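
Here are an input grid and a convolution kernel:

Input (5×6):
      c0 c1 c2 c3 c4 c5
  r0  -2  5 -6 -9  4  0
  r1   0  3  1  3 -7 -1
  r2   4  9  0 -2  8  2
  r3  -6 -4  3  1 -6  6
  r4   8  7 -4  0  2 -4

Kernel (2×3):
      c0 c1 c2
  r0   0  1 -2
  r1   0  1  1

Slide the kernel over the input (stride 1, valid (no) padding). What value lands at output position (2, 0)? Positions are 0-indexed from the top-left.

The receptive field on the input at this output position is [4 9 0 / -6 -4 3]. Elementwise product with the kernel and sum: 9·1 + 0·-2 + -4·1 + 3·1.

8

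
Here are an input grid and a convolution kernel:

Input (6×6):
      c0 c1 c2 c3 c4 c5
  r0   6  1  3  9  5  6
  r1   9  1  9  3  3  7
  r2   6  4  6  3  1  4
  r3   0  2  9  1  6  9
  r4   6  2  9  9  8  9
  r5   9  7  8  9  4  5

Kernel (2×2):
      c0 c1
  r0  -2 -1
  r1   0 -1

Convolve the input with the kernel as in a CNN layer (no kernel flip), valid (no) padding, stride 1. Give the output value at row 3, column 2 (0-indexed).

-28

The receptive field on the input at this output position is [9 1 / 9 9]. Elementwise product with the kernel and sum: 9·-2 + 1·-1 + 9·-1.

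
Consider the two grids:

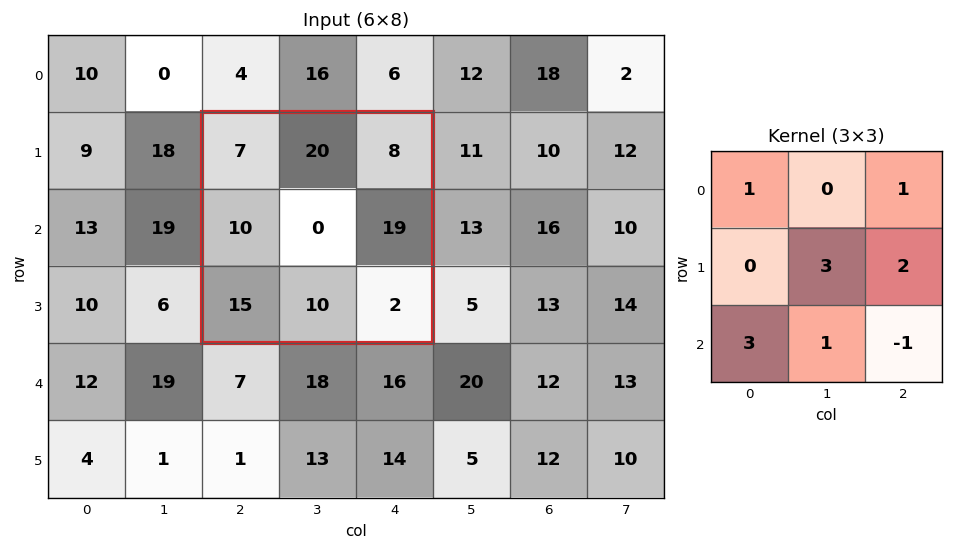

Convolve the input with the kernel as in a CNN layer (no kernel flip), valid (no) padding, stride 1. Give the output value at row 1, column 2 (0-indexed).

The receptive field on the input at this output position is [7 20 8 / 10 0 19 / 15 10 2]. Elementwise product with the kernel and sum: 7·1 + 8·1 + 0·3 + 19·2 + 15·3 + 10·1 + 2·-1.

106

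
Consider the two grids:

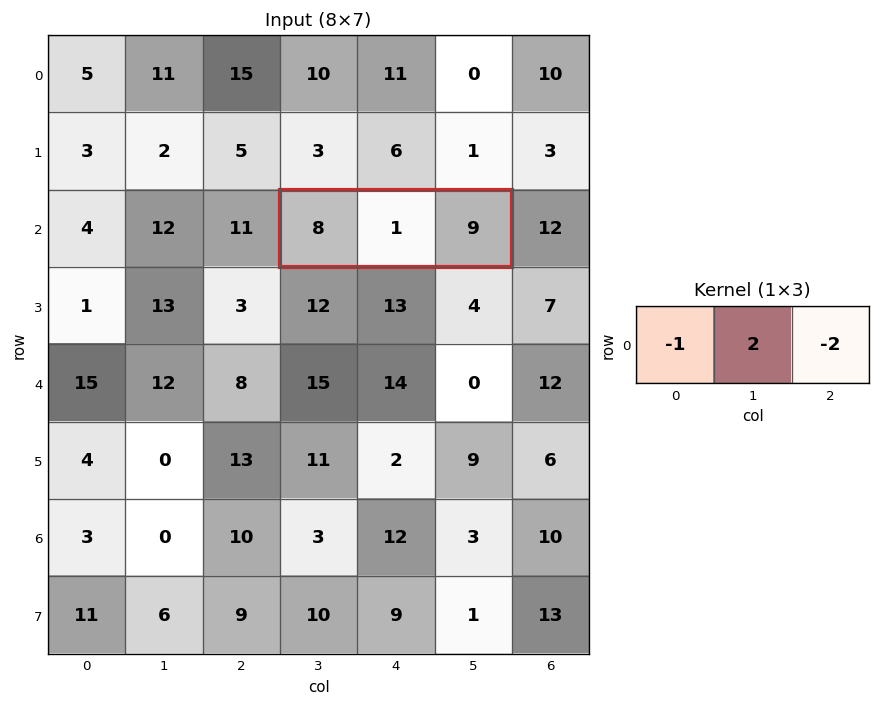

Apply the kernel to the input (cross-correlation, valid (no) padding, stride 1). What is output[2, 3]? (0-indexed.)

The receptive field on the input at this output position is [8 1 9]. Elementwise product with the kernel and sum: 8·-1 + 1·2 + 9·-2.

-24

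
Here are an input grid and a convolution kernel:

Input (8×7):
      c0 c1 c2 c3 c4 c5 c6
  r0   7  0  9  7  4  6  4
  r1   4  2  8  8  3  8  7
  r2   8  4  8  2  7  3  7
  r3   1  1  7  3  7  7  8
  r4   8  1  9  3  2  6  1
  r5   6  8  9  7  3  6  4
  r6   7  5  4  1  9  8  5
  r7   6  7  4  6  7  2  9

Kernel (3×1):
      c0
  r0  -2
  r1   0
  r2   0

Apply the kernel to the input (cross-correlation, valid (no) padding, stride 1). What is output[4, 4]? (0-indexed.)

-4

The receptive field on the input at this output position is [2 / 3 / 9]. Elementwise product with the kernel and sum: 2·-2.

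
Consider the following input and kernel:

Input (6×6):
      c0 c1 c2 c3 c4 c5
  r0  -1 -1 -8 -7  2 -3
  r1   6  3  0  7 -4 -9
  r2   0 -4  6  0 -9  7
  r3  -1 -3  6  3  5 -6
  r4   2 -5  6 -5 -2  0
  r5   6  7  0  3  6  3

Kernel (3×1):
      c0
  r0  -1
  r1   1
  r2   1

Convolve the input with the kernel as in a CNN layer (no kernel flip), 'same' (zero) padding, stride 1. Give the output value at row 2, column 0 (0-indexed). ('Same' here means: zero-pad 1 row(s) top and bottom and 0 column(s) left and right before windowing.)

-7

The receptive field on the zero-padded input at this output position is [6 / 0 / -1]. Elementwise product with the kernel and sum: 6·-1 + 0·1 + -1·1.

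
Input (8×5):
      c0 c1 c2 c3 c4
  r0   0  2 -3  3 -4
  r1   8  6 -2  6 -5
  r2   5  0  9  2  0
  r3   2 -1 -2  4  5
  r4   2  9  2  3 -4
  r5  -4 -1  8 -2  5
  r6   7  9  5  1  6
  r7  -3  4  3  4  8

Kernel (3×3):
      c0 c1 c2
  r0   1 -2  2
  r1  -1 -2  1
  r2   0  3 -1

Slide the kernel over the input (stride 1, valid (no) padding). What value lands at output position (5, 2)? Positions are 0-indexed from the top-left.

25

The receptive field on the input at this output position is [8 -2 5 / 5 1 6 / 3 4 8]. Elementwise product with the kernel and sum: 8·1 + -2·-2 + 5·2 + 5·-1 + 1·-2 + 6·1 + 4·3 + 8·-1.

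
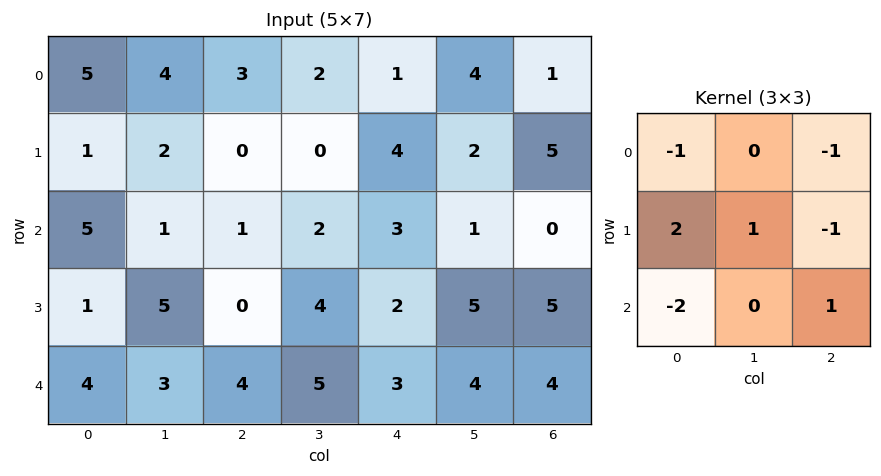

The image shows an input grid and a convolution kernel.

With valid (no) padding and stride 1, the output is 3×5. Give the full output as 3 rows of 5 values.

Output[0,0]: The receptive field on the input at this output position is [5 4 3 / 1 2 0 / 5 1 1]. Elementwise product with the kernel and sum: 5·-1 + 3·-1 + 1·2 + 2·1 + 0·-1 + 5·-2 + 1·1.
Output[0,1]: The receptive field on the input at this output position is [4 3 2 / 2 0 0 / 1 1 2]. Elementwise product with the kernel and sum: 4·-1 + 2·-1 + 2·2 + 0·1 + 0·-1 + 1·-2 + 2·1.

-13 -2 -7 -7 -3
7 -7 -1 1 -1
-3 2 -7 -4 -1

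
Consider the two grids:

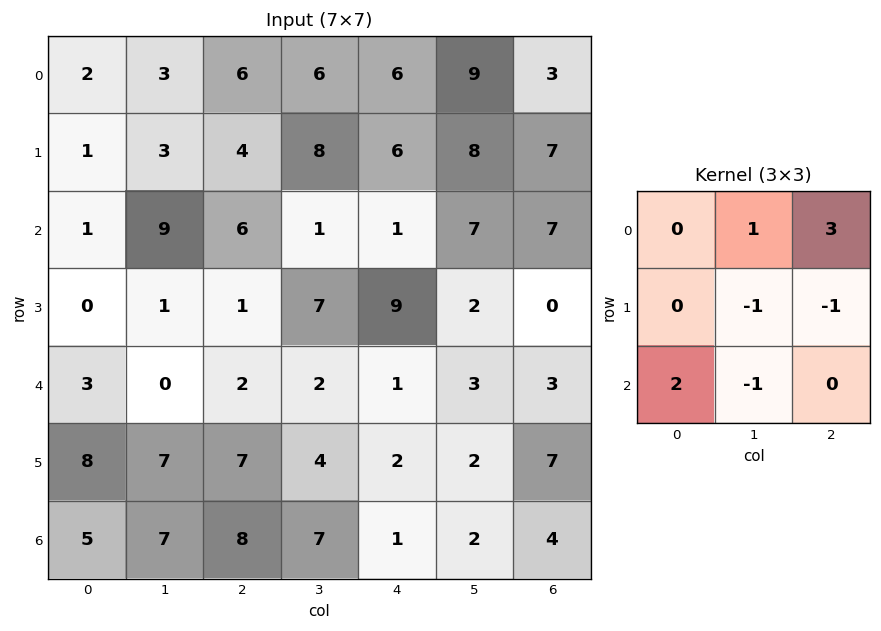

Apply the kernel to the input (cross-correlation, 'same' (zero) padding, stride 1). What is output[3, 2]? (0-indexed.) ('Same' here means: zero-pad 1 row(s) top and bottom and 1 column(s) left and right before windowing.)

-1

The receptive field on the zero-padded input at this output position is [9 6 1 / 1 1 7 / 0 2 2]. Elementwise product with the kernel and sum: 6·1 + 1·3 + 1·-1 + 7·-1 + 0·2 + 2·-1.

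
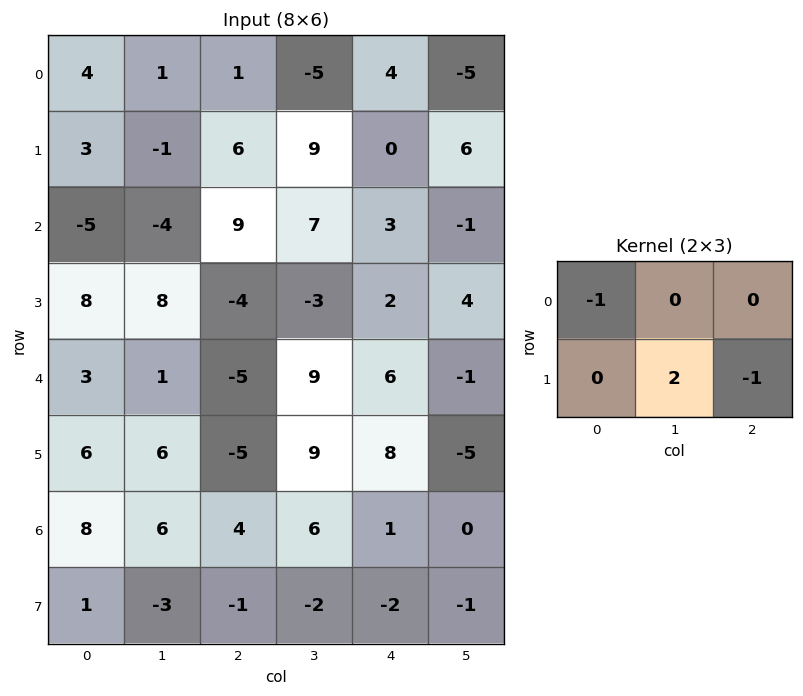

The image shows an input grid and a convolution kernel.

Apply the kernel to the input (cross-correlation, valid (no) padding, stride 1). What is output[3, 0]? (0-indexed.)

-1

The receptive field on the input at this output position is [8 8 -4 / 3 1 -5]. Elementwise product with the kernel and sum: 8·-1 + 1·2 + -5·-1.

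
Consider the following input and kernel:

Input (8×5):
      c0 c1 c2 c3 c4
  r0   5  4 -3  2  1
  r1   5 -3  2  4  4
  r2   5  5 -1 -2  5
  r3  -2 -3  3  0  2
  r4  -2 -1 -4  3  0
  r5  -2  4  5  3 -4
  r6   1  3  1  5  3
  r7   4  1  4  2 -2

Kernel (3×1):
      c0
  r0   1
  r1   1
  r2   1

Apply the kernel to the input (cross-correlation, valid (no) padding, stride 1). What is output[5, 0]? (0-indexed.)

The receptive field on the input at this output position is [-2 / 1 / 4]. Elementwise product with the kernel and sum: -2·1 + 1·1 + 4·1.

3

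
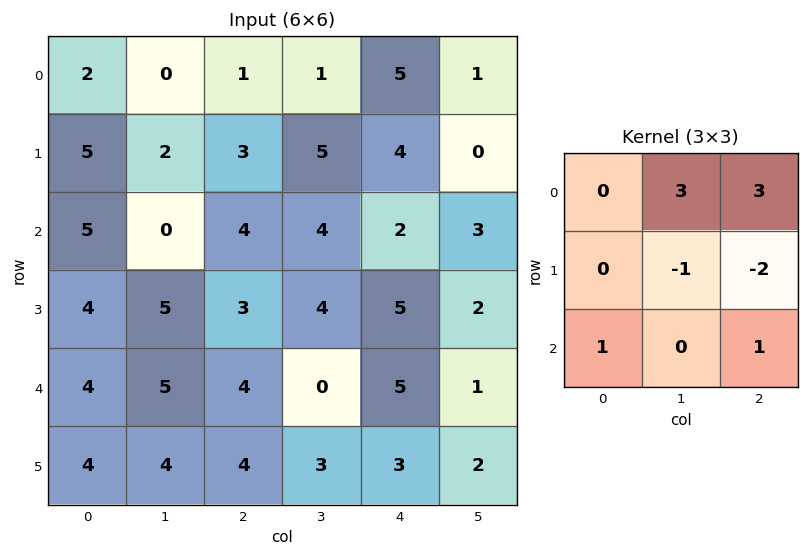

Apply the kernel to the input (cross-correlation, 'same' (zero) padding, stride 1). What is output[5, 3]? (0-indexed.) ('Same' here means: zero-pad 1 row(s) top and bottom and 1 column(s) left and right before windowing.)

The receptive field on the zero-padded input at this output position is [4 0 5 / 4 3 3 / 0 0 0]. Elementwise product with the kernel and sum: 0·3 + 5·3 + 3·-1 + 3·-2 + 0·1 + 0·1.

6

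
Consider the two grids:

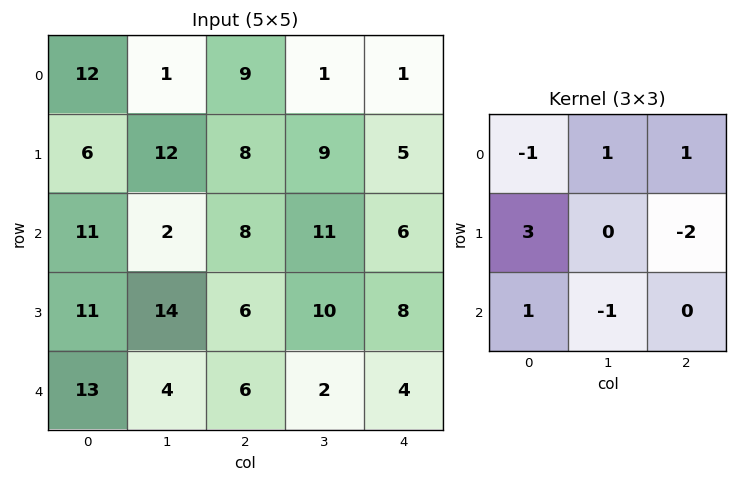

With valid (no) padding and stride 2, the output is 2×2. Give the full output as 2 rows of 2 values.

9 4
29 15

Output[0,0]: The receptive field on the input at this output position is [12 1 9 / 6 12 8 / 11 2 8]. Elementwise product with the kernel and sum: 12·-1 + 1·1 + 9·1 + 6·3 + 8·-2 + 11·1 + 2·-1.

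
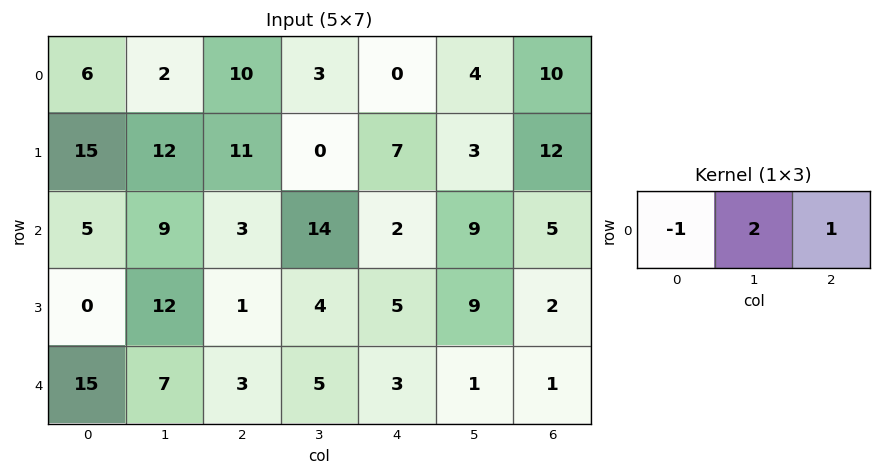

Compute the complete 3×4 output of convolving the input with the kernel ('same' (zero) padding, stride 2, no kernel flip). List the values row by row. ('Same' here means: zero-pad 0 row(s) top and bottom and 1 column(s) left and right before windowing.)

14 21 1 16
19 11 -1 1
37 4 2 1

Output[0,0]: The receptive field on the zero-padded input at this output position is [0 6 2]. Elementwise product with the kernel and sum: 0·-1 + 6·2 + 2·1.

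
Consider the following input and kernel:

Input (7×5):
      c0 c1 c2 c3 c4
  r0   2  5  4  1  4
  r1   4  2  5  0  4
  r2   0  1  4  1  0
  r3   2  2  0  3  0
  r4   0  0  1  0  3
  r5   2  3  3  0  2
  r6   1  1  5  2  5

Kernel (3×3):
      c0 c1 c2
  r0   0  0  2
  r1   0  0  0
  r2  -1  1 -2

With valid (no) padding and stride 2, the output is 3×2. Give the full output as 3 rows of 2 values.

1 5
6 -7
-8 -7

Output[0,0]: The receptive field on the input at this output position is [2 5 4 / 4 2 5 / 0 1 4]. Elementwise product with the kernel and sum: 4·2 + 0·-1 + 1·1 + 4·-2.
Output[0,1]: The receptive field on the input at this output position is [4 1 4 / 5 0 4 / 4 1 0]. Elementwise product with the kernel and sum: 4·2 + 4·-1 + 1·1 + 0·-2.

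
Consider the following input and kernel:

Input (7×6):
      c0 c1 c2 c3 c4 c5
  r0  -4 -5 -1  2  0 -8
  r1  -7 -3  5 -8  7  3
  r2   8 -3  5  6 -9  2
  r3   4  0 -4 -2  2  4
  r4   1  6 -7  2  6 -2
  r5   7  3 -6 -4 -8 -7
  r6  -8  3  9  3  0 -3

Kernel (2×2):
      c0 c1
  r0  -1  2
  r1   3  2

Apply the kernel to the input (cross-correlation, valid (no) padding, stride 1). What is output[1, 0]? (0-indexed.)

The receptive field on the input at this output position is [-7 -3 / 8 -3]. Elementwise product with the kernel and sum: -7·-1 + -3·2 + 8·3 + -3·2.

19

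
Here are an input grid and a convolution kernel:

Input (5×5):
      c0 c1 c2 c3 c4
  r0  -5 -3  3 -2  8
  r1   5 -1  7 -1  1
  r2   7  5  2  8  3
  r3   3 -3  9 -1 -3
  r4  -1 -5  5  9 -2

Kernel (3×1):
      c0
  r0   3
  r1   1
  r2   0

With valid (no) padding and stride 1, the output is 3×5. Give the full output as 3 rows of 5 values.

-10 -10 16 -7 25
22 2 23 5 6
24 12 15 23 6

Output[0,0]: The receptive field on the input at this output position is [-5 / 5 / 7]. Elementwise product with the kernel and sum: -5·3 + 5·1.
Output[0,1]: The receptive field on the input at this output position is [-3 / -1 / 5]. Elementwise product with the kernel and sum: -3·3 + -1·1.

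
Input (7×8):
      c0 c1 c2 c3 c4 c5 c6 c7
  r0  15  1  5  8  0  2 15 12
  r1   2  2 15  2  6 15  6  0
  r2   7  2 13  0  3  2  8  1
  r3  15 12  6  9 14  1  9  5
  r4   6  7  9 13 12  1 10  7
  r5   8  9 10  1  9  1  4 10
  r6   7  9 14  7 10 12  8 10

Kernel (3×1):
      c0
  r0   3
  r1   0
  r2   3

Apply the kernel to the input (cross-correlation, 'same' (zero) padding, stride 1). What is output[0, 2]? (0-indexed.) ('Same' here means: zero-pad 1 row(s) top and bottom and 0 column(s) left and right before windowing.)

45

The receptive field on the zero-padded input at this output position is [0 / 5 / 15]. Elementwise product with the kernel and sum: 0·3 + 15·3.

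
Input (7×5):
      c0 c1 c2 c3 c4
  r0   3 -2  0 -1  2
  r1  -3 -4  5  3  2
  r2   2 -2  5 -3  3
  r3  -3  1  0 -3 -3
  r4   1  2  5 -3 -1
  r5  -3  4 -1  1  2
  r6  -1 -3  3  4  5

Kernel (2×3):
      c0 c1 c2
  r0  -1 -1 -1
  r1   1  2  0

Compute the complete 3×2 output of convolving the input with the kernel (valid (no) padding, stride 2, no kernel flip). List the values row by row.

-12 10
-6 -11
-3 0

Output[0,0]: The receptive field on the input at this output position is [3 -2 0 / -3 -4 5]. Elementwise product with the kernel and sum: 3·-1 + -2·-1 + 0·-1 + -3·1 + -4·2.
Output[0,1]: The receptive field on the input at this output position is [0 -1 2 / 5 3 2]. Elementwise product with the kernel and sum: 0·-1 + -1·-1 + 2·-1 + 5·1 + 3·2.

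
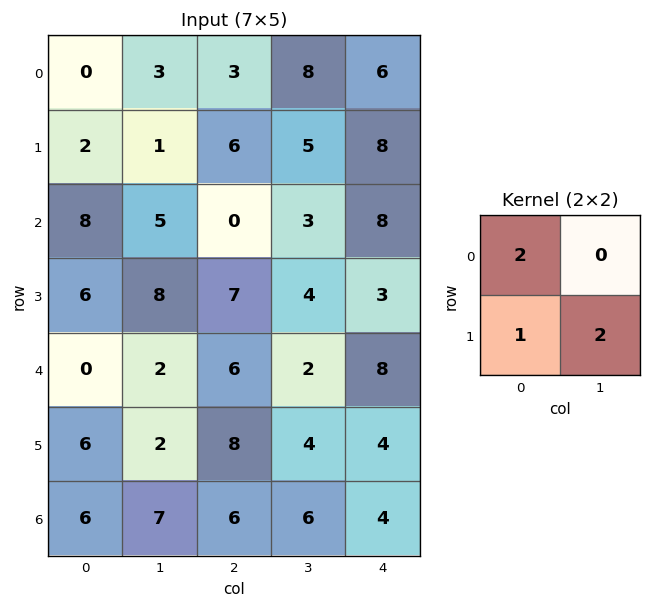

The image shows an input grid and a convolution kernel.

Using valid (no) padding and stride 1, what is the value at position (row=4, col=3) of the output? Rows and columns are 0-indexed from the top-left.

16

The receptive field on the input at this output position is [2 8 / 4 4]. Elementwise product with the kernel and sum: 2·2 + 4·1 + 4·2.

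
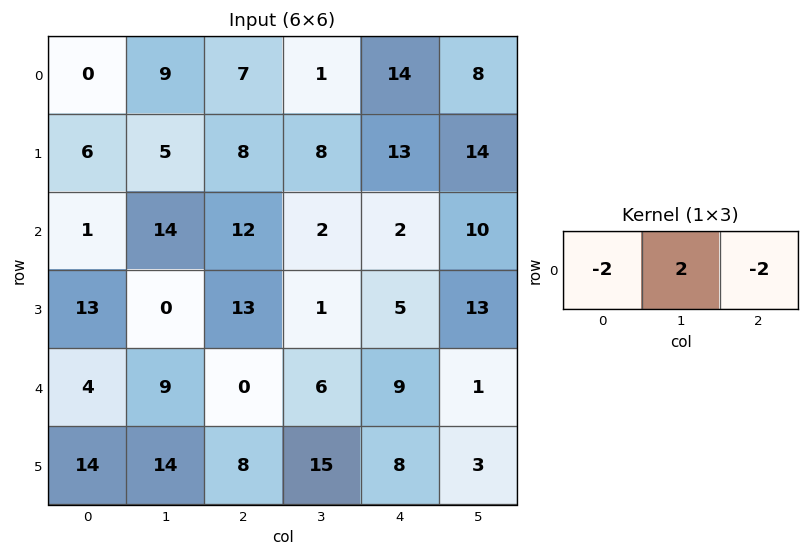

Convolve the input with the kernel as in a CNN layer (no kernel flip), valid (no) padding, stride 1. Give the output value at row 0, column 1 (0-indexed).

-6

The receptive field on the input at this output position is [9 7 1]. Elementwise product with the kernel and sum: 9·-2 + 7·2 + 1·-2.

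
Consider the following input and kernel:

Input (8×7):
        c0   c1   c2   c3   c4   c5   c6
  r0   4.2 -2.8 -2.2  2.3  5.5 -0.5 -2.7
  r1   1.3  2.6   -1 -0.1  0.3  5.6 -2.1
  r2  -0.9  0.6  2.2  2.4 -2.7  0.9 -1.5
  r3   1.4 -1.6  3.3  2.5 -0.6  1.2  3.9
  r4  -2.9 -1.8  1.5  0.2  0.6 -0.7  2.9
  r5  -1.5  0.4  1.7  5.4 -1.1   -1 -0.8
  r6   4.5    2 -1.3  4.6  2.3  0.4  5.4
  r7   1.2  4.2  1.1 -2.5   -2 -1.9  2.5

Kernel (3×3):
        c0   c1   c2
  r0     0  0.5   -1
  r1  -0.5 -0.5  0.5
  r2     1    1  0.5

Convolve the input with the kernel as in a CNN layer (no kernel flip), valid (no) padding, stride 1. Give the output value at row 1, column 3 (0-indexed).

-2.35

The receptive field on the input at this output position is [-0.1 0.3 5.6 / 2.4 -2.7 0.9 / 2.5 -0.6 1.2]. Elementwise product with the kernel and sum: 0.3·0.5 + 5.6·-1 + 2.4·-0.5 + -2.7·-0.5 + 0.9·0.5 + 2.5·1 + -0.6·1 + 1.2·0.5.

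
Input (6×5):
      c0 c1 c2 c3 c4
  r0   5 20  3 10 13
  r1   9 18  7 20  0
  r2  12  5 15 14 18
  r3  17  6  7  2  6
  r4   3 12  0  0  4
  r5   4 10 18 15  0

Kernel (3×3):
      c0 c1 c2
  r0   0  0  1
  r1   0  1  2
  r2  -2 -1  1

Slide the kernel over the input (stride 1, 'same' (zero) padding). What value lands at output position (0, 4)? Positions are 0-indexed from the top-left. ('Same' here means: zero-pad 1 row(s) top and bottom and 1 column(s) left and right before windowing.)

The receptive field on the zero-padded input at this output position is [0 0 0 / 10 13 0 / 20 0 0]. Elementwise product with the kernel and sum: 0·1 + 13·1 + 0·2 + 20·-2 + 0·-1 + 0·1.

-27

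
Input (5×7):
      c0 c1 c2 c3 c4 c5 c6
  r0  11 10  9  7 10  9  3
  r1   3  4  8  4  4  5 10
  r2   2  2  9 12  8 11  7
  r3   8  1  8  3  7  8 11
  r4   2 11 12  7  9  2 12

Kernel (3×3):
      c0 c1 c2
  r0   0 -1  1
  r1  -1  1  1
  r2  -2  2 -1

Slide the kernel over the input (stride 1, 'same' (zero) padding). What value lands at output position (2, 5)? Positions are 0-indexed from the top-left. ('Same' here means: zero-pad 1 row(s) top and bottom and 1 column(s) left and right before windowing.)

6

The receptive field on the zero-padded input at this output position is [4 5 10 / 8 11 7 / 7 8 11]. Elementwise product with the kernel and sum: 5·-1 + 10·1 + 8·-1 + 11·1 + 7·1 + 7·-2 + 8·2 + 11·-1.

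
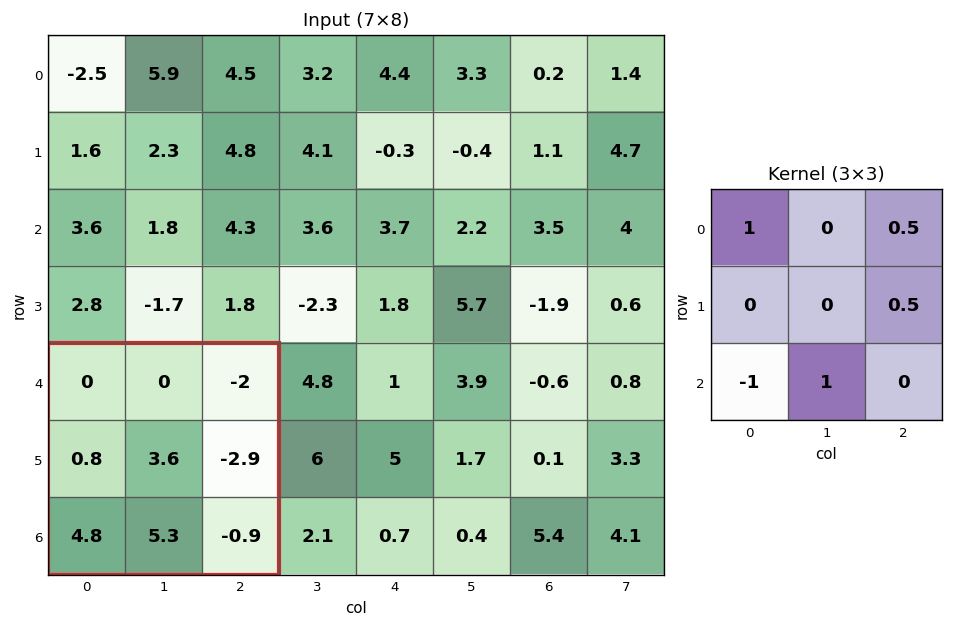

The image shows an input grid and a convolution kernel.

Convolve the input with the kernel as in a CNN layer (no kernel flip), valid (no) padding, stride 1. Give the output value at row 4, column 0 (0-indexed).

-1.95

The receptive field on the input at this output position is [0 0 -2 / 0.8 3.6 -2.9 / 4.8 5.3 -0.9]. Elementwise product with the kernel and sum: 0·1 + -2·0.5 + -2.9·0.5 + 4.8·-1 + 5.3·1.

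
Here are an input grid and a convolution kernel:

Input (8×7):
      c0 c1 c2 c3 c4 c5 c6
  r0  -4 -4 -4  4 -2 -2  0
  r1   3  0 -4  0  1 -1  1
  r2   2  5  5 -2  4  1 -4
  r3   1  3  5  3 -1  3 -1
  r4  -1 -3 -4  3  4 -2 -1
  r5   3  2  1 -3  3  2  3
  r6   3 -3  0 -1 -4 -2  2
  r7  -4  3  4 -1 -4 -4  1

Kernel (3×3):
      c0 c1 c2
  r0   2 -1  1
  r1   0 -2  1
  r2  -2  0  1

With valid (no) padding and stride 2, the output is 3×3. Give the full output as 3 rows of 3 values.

-11 -19 -11
1 21 -13
-12 -2 18

Output[0,0]: The receptive field on the input at this output position is [-4 -4 -4 / 3 0 -4 / 2 5 5]. Elementwise product with the kernel and sum: -4·2 + -4·-1 + -4·1 + 0·-2 + -4·1 + 2·-2 + 5·1.
Output[0,1]: The receptive field on the input at this output position is [-4 4 -2 / -4 0 1 / 5 -2 4]. Elementwise product with the kernel and sum: -4·2 + 4·-1 + -2·1 + 0·-2 + 1·1 + 5·-2 + 4·1.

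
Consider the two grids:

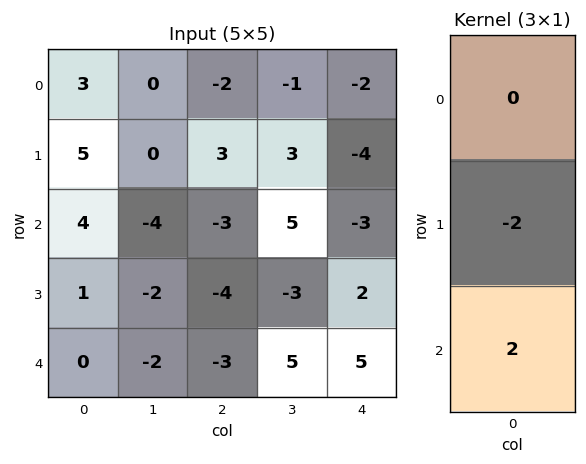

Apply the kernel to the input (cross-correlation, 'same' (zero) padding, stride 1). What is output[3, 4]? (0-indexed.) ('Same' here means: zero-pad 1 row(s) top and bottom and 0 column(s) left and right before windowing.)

6

The receptive field on the zero-padded input at this output position is [-3 / 2 / 5]. Elementwise product with the kernel and sum: 2·-2 + 5·2.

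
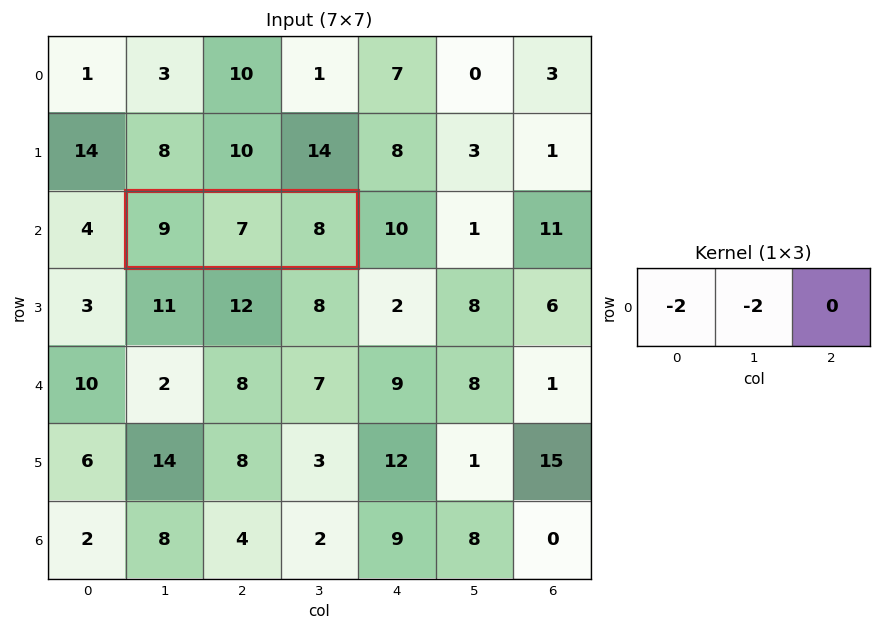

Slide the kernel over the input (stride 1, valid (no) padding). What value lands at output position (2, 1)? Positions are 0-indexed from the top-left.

The receptive field on the input at this output position is [9 7 8]. Elementwise product with the kernel and sum: 9·-2 + 7·-2.

-32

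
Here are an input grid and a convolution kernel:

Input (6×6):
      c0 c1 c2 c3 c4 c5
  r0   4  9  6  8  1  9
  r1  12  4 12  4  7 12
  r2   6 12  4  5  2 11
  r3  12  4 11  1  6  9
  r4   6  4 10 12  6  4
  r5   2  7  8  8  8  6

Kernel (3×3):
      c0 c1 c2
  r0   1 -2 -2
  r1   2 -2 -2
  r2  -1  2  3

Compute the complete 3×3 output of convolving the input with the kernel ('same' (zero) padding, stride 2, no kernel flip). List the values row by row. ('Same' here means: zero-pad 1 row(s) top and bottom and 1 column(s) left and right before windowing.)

10 22 42
-32 -1 -12
-27 -23 1

Output[0,0]: The receptive field on the zero-padded input at this output position is [0 0 0 / 0 4 9 / 0 12 4]. Elementwise product with the kernel and sum: 0·1 + 0·-2 + 0·-2 + 0·2 + 4·-2 + 9·-2 + 0·-1 + 12·2 + 4·3.
Output[0,1]: The receptive field on the zero-padded input at this output position is [0 0 0 / 9 6 8 / 4 12 4]. Elementwise product with the kernel and sum: 0·1 + 0·-2 + 0·-2 + 9·2 + 6·-2 + 8·-2 + 4·-1 + 12·2 + 4·3.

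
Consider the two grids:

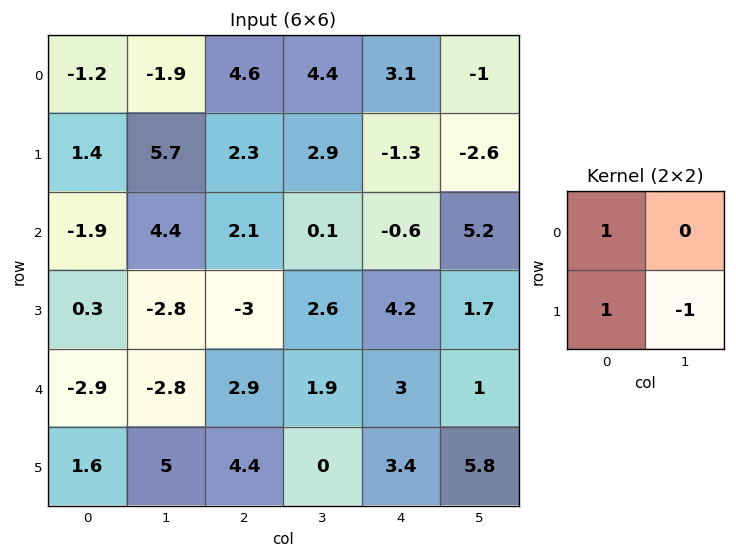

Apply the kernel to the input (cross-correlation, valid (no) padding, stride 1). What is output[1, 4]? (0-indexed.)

The receptive field on the input at this output position is [-1.3 -2.6 / -0.6 5.2]. Elementwise product with the kernel and sum: -1.3·1 + -0.6·1 + 5.2·-1.

-7.1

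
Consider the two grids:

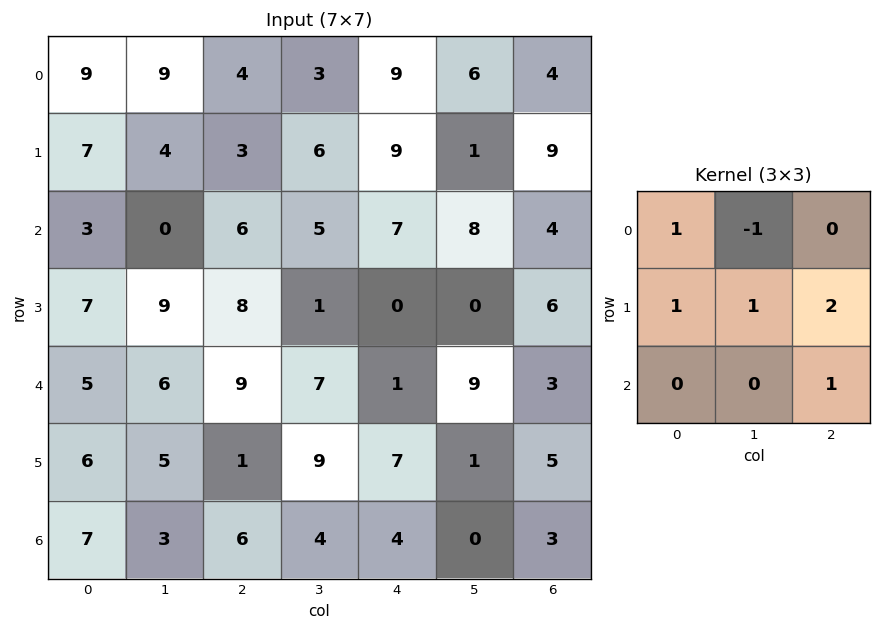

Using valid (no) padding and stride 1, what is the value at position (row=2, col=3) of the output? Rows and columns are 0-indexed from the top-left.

The receptive field on the input at this output position is [5 7 8 / 1 0 0 / 7 1 9]. Elementwise product with the kernel and sum: 5·1 + 7·-1 + 1·1 + 0·1 + 0·2 + 9·1.

8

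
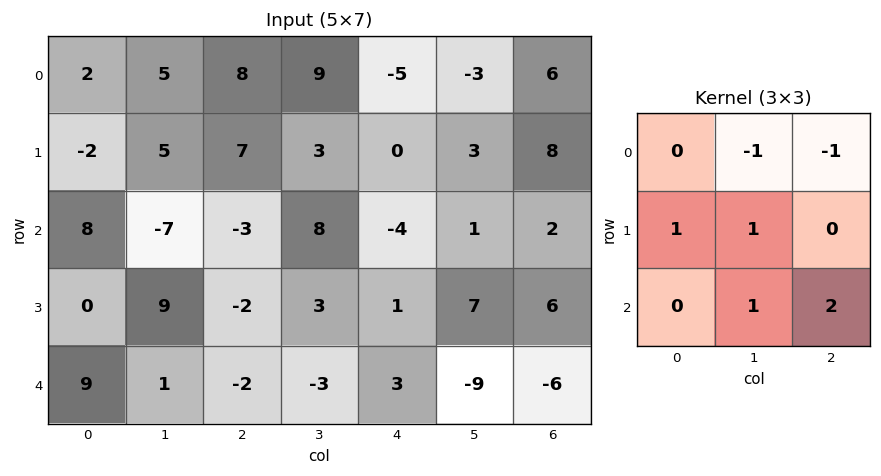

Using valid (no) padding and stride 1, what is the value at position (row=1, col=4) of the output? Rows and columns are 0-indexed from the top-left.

The receptive field on the input at this output position is [0 3 8 / -4 1 2 / 1 7 6]. Elementwise product with the kernel and sum: 3·-1 + 8·-1 + -4·1 + 1·1 + 7·1 + 6·2.

5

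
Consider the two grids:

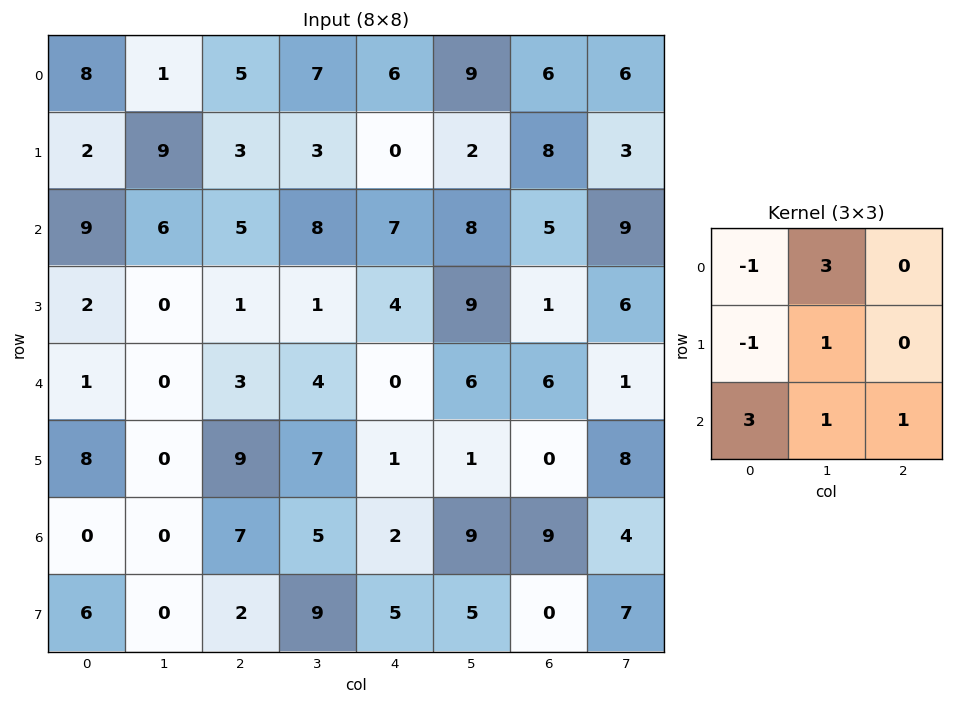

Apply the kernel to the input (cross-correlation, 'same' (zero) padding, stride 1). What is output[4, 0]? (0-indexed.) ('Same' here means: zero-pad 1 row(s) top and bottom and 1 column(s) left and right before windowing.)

The receptive field on the zero-padded input at this output position is [0 2 0 / 0 1 0 / 0 8 0]. Elementwise product with the kernel and sum: 0·-1 + 2·3 + 0·-1 + 1·1 + 0·3 + 8·1 + 0·1.

15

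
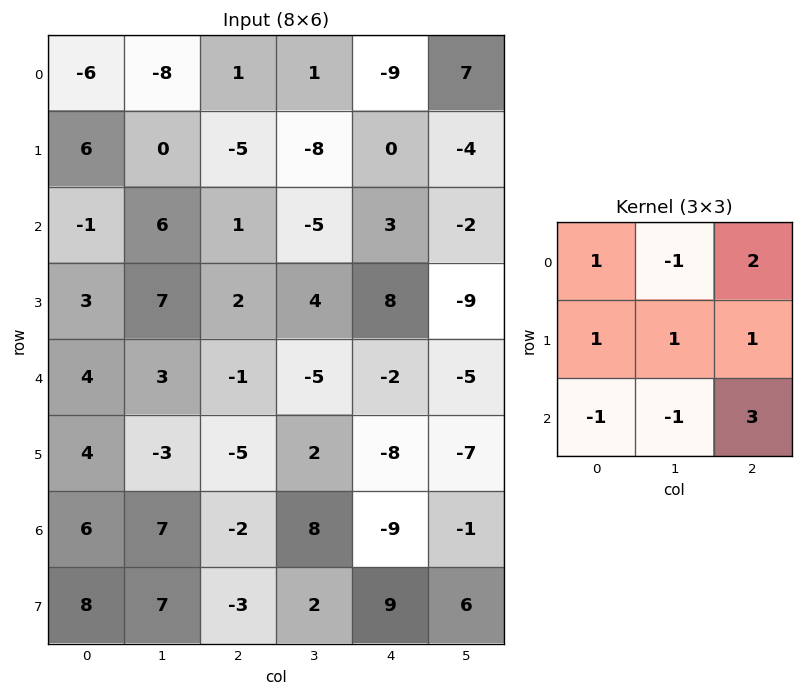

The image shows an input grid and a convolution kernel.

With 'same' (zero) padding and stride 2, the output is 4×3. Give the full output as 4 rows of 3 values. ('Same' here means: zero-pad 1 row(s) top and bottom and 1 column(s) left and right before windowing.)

Output[0,0]: The receptive field on the zero-padded input at this output position is [0 0 0 / 0 -6 -8 / 0 6 0]. Elementwise product with the kernel and sum: 0·1 + 0·-1 + 0·2 + 0·1 + -6·1 + -8·1 + 0·-1 + 6·-1 + 0·3.
Output[0,1]: The receptive field on the zero-padded input at this output position is [0 0 0 / -8 1 1 / 0 -5 -8]. Elementwise product with the kernel and sum: 0·1 + 0·-1 + 0·2 + -8·1 + 1·1 + 1·1 + 0·-1 + -5·-1 + -8·3.

-20 -25 -5
17 -6 -59
5 24 -49
16 21 1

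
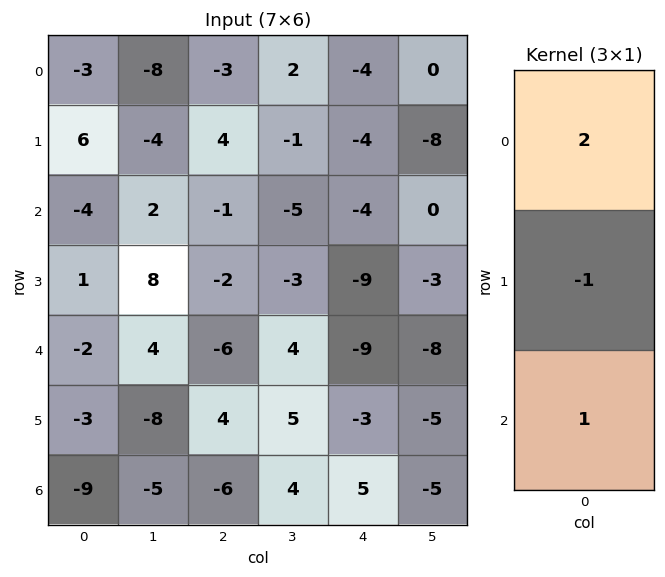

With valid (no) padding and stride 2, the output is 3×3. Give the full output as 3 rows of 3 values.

-16 -11 -8
-11 -6 -8
-10 -22 -10

Output[0,0]: The receptive field on the input at this output position is [-3 / 6 / -4]. Elementwise product with the kernel and sum: -3·2 + 6·-1 + -4·1.
Output[0,1]: The receptive field on the input at this output position is [-3 / 4 / -1]. Elementwise product with the kernel and sum: -3·2 + 4·-1 + -1·1.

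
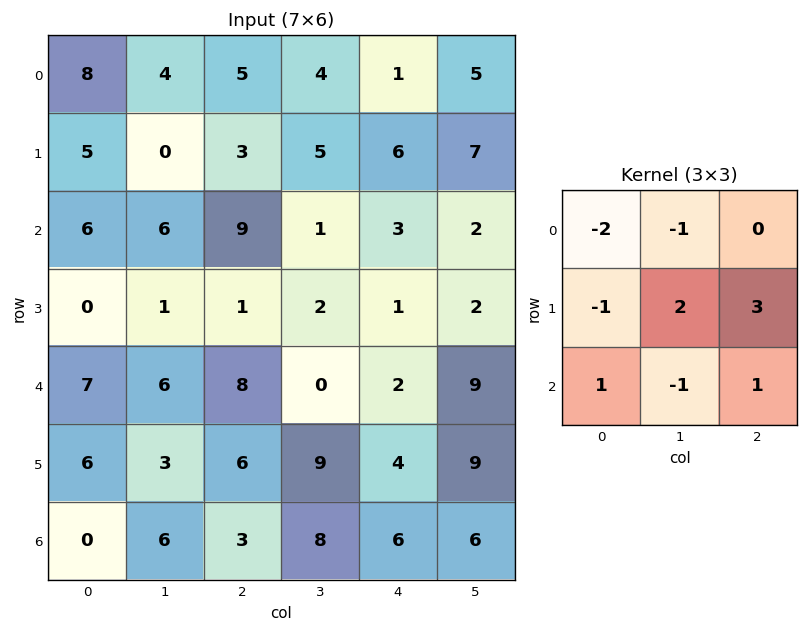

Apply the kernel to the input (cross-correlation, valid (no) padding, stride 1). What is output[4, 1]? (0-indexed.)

27

The receptive field on the input at this output position is [6 8 0 / 3 6 9 / 6 3 8]. Elementwise product with the kernel and sum: 6·-2 + 8·-1 + 3·-1 + 6·2 + 9·3 + 6·1 + 3·-1 + 8·1.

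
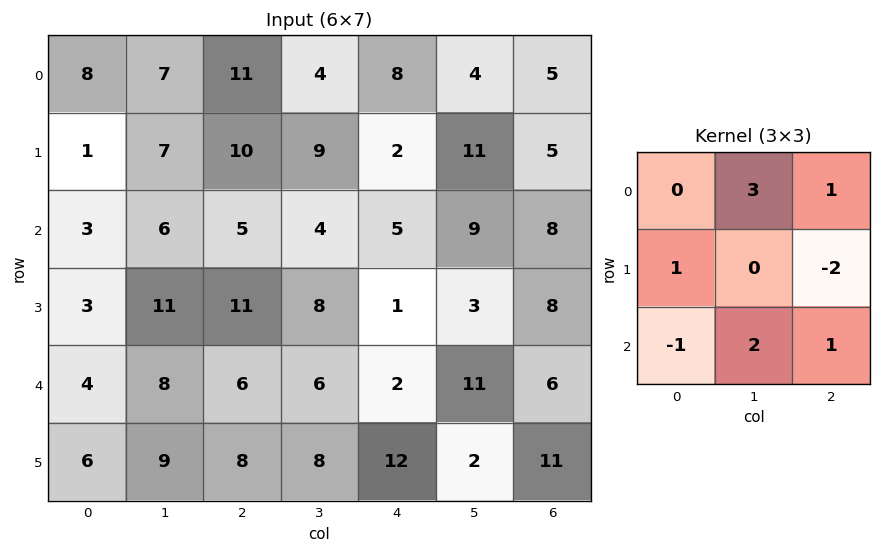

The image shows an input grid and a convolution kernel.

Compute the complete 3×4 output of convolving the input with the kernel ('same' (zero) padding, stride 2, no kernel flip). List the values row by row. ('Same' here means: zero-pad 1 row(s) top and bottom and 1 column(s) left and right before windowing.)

Output[0,0]: The receptive field on the zero-padded input at this output position is [0 0 0 / 0 8 7 / 0 1 7]. Elementwise product with the kernel and sum: 0·3 + 0·1 + 0·1 + 7·-2 + 0·-1 + 1·2 + 7·1.

-5 21 2 3
15 56 0 37
25 52 8 55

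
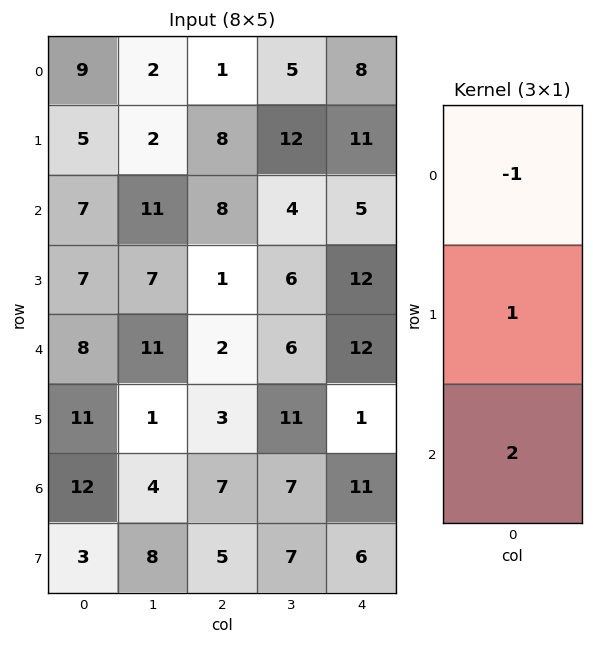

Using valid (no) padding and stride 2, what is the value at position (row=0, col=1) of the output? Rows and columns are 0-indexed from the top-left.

23

The receptive field on the input at this output position is [1 / 8 / 8]. Elementwise product with the kernel and sum: 1·-1 + 8·1 + 8·2.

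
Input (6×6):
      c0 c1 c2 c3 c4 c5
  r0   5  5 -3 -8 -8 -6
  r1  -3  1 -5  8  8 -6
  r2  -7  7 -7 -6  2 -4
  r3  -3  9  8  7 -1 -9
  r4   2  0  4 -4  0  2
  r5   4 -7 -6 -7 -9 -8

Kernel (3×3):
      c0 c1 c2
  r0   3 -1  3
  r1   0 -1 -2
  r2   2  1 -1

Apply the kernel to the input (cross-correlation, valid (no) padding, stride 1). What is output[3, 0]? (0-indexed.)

The receptive field on the input at this output position is [-3 9 8 / 2 0 4 / 4 -7 -6]. Elementwise product with the kernel and sum: -3·3 + 9·-1 + 8·3 + 0·-1 + 4·-2 + 4·2 + -7·1 + -6·-1.

5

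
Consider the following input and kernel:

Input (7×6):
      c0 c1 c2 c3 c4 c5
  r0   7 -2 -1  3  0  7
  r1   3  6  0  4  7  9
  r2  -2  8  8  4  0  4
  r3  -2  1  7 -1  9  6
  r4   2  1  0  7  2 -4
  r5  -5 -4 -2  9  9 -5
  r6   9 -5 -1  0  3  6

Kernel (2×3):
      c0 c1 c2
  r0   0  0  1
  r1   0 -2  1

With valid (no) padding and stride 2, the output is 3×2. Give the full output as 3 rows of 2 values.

Output[0,0]: The receptive field on the input at this output position is [7 -2 -1 / 3 6 0]. Elementwise product with the kernel and sum: -1·1 + 6·-2 + 0·1.
Output[0,1]: The receptive field on the input at this output position is [-1 3 0 / 0 4 7]. Elementwise product with the kernel and sum: 0·1 + 4·-2 + 7·1.

-13 -1
13 11
6 -7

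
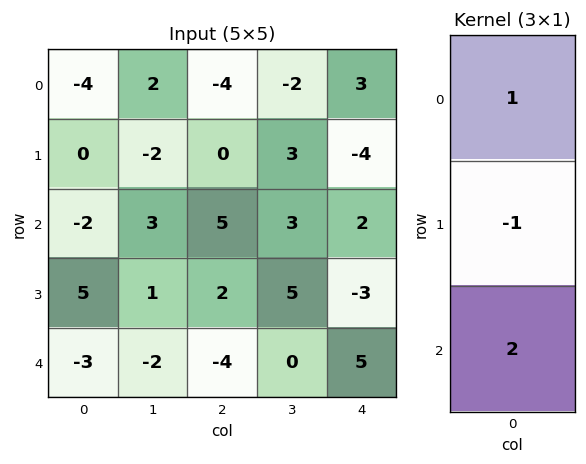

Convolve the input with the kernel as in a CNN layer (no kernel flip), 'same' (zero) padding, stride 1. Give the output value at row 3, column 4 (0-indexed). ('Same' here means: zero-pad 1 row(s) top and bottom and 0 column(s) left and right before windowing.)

The receptive field on the zero-padded input at this output position is [2 / -3 / 5]. Elementwise product with the kernel and sum: 2·1 + -3·-1 + 5·2.

15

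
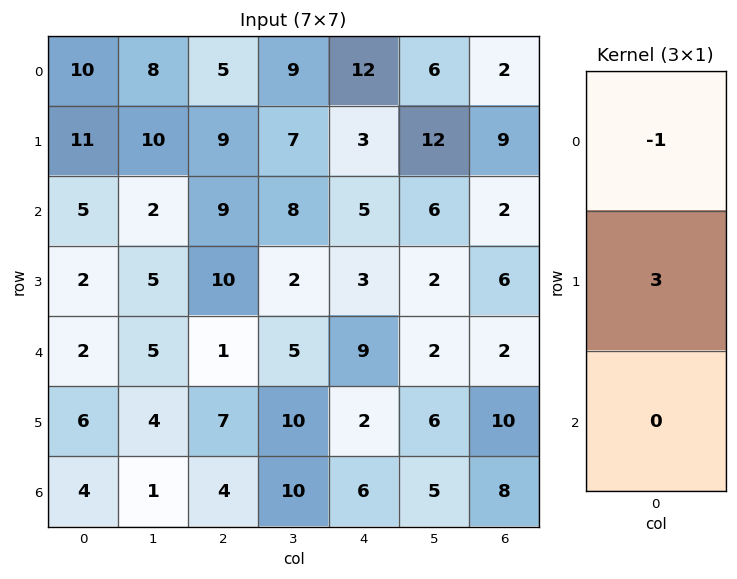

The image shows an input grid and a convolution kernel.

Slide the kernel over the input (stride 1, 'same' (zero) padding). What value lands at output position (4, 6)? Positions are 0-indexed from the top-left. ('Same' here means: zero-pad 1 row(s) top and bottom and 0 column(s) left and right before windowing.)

0

The receptive field on the zero-padded input at this output position is [6 / 2 / 10]. Elementwise product with the kernel and sum: 6·-1 + 2·3.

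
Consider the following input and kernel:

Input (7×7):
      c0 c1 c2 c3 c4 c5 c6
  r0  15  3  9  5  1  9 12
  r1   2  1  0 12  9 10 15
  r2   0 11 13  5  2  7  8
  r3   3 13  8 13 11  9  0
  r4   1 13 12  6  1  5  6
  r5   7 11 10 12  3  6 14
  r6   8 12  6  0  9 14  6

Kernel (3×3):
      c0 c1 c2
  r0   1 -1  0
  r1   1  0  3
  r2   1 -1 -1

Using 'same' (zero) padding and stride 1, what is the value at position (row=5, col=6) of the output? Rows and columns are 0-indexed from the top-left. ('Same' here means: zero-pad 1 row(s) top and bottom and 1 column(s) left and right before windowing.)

The receptive field on the zero-padded input at this output position is [5 6 0 / 6 14 0 / 14 6 0]. Elementwise product with the kernel and sum: 5·1 + 6·-1 + 6·1 + 0·3 + 14·1 + 6·-1 + 0·-1.

13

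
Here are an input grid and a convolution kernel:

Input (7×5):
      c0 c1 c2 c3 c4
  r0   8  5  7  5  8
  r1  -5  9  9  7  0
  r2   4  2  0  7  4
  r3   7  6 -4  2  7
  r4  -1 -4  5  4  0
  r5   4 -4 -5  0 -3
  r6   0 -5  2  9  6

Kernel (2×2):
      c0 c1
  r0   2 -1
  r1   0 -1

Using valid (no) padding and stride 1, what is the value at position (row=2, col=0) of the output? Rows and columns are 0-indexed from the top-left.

0

The receptive field on the input at this output position is [4 2 / 7 6]. Elementwise product with the kernel and sum: 4·2 + 2·-1 + 6·-1.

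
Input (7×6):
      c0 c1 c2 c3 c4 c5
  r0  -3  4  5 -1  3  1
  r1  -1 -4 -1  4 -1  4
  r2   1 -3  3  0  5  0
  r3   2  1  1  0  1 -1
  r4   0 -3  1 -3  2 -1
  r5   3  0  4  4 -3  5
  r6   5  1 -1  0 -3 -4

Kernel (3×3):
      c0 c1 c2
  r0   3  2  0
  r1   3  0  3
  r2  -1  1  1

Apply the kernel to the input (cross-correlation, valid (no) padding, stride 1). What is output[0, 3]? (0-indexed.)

The receptive field on the input at this output position is [-1 3 1 / 4 -1 4 / 0 5 0]. Elementwise product with the kernel and sum: -1·3 + 3·2 + 4·3 + 4·3 + 0·-1 + 5·1 + 0·1.

32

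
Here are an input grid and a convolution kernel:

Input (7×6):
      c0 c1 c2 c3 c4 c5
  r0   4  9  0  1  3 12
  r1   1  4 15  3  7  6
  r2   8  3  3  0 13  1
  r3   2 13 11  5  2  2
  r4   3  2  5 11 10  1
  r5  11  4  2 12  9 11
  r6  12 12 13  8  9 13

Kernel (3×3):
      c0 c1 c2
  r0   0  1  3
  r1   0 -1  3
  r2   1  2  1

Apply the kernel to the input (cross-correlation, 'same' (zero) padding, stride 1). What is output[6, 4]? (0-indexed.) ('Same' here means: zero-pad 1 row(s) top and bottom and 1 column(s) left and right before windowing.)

72

The receptive field on the zero-padded input at this output position is [12 9 11 / 8 9 13 / 0 0 0]. Elementwise product with the kernel and sum: 9·1 + 11·3 + 9·-1 + 13·3 + 0·1 + 0·2 + 0·1.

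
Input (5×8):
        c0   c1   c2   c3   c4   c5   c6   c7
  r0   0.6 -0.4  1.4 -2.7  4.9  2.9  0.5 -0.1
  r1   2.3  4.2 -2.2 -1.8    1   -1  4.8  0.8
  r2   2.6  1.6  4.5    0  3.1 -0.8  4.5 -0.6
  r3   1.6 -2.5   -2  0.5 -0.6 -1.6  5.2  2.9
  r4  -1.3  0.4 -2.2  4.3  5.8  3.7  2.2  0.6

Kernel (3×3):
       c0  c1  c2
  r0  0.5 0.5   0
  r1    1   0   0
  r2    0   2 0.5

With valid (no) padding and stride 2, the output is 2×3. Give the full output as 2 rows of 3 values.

7.85 -1.3 5.55
3.4 11.75 9.05

Output[0,0]: The receptive field on the input at this output position is [0.6 -0.4 1.4 / 2.3 4.2 -2.2 / 2.6 1.6 4.5]. Elementwise product with the kernel and sum: 0.6·0.5 + -0.4·0.5 + 2.3·1 + 1.6·2 + 4.5·0.5.
Output[0,1]: The receptive field on the input at this output position is [1.4 -2.7 4.9 / -2.2 -1.8 1 / 4.5 0 3.1]. Elementwise product with the kernel and sum: 1.4·0.5 + -2.7·0.5 + -2.2·1 + 0·2 + 3.1·0.5.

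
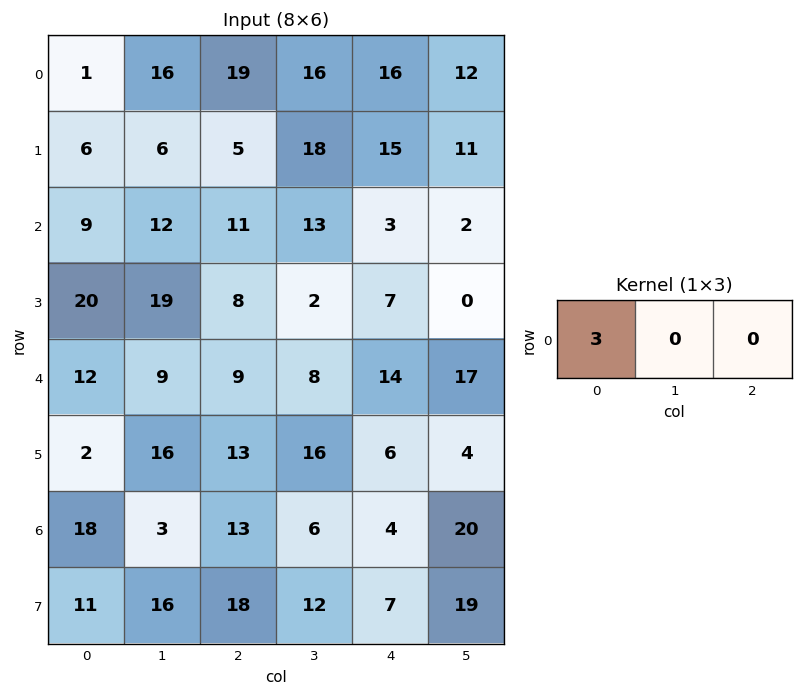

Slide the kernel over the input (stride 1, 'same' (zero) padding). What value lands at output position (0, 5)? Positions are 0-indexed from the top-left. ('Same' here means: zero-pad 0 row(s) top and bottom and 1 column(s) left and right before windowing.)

The receptive field on the zero-padded input at this output position is [16 12 0]. Elementwise product with the kernel and sum: 16·3.

48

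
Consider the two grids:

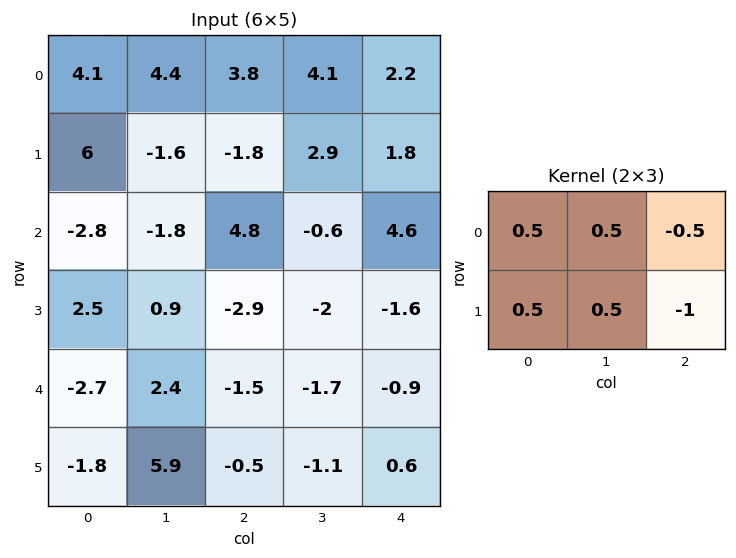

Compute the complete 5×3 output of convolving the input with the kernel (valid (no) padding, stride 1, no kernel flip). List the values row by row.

Output[0,0]: The receptive field on the input at this output position is [4.1 4.4 3.8 / 6 -1.6 -1.8]. Elementwise product with the kernel and sum: 4.1·0.5 + 4.4·0.5 + 3.8·-0.5 + 6·0.5 + -1.6·0.5 + -1.8·-1.
Output[0,1]: The receptive field on the input at this output position is [4.4 3.8 4.1 / -1.6 -1.8 2.9]. Elementwise product with the kernel and sum: 4.4·0.5 + 3.8·0.5 + 4.1·-0.5 + -1.6·0.5 + -1.8·0.5 + 2.9·-1.

6.35 -2.55 1.6
-4 -1.05 -2.85
-0.1 2.8 -1.05
4.5 2.15 -2.35
3.15 5.1 -2.55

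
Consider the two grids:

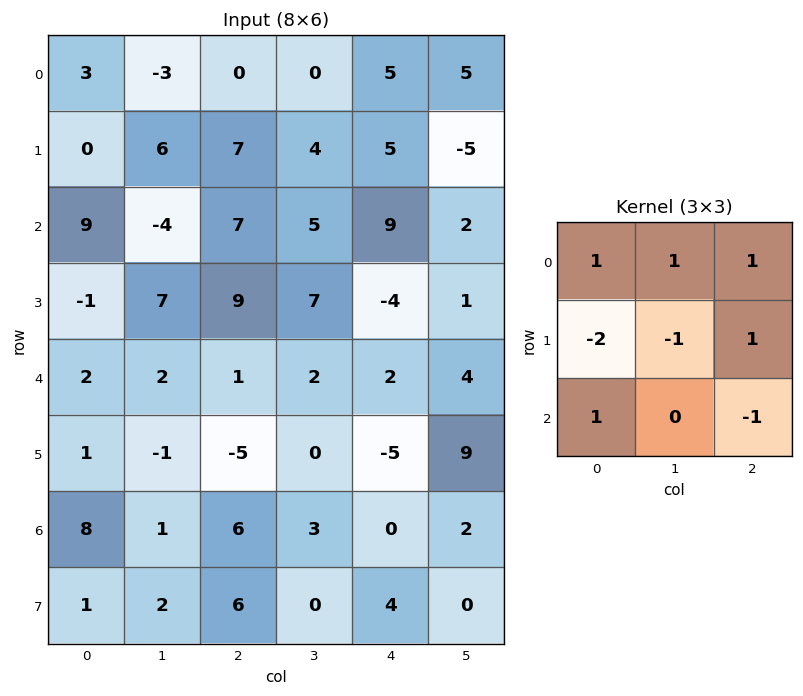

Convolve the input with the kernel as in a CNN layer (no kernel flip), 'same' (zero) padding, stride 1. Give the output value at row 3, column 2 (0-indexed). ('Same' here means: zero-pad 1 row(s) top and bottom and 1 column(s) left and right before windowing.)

-8

The receptive field on the zero-padded input at this output position is [-4 7 5 / 7 9 7 / 2 1 2]. Elementwise product with the kernel and sum: -4·1 + 7·1 + 5·1 + 7·-2 + 9·-1 + 7·1 + 2·1 + 2·-1.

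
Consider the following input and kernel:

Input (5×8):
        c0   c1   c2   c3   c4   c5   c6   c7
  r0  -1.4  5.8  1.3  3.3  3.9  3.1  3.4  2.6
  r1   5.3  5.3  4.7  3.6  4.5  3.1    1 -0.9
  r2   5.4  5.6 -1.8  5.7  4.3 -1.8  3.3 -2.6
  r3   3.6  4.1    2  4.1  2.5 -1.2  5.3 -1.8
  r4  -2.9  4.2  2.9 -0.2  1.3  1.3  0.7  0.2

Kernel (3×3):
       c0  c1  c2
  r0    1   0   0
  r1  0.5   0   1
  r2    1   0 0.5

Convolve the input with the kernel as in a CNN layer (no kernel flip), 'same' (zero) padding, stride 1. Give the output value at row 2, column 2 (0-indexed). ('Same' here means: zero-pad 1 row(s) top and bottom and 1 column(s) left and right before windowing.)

The receptive field on the zero-padded input at this output position is [5.3 4.7 3.6 / 5.6 -1.8 5.7 / 4.1 2 4.1]. Elementwise product with the kernel and sum: 5.3·1 + 5.6·0.5 + 5.7·1 + 4.1·1 + 4.1·0.5.

19.95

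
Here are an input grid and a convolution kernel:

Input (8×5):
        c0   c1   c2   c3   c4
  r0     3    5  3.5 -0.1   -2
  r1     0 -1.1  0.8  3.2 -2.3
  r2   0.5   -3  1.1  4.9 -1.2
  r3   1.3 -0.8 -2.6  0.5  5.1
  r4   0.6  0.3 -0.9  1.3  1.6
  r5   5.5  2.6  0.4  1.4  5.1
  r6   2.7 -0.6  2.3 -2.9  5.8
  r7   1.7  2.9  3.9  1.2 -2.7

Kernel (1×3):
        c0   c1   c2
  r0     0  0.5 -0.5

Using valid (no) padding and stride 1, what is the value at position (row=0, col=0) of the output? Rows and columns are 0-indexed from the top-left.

0.75

The receptive field on the input at this output position is [3 5 3.5]. Elementwise product with the kernel and sum: 5·0.5 + 3.5·-0.5.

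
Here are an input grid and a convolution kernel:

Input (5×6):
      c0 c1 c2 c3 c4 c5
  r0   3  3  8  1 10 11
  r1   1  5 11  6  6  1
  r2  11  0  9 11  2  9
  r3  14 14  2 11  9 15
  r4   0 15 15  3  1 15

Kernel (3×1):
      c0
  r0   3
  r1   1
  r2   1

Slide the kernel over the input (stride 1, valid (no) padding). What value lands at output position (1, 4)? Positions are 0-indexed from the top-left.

The receptive field on the input at this output position is [6 / 2 / 9]. Elementwise product with the kernel and sum: 6·3 + 2·1 + 9·1.

29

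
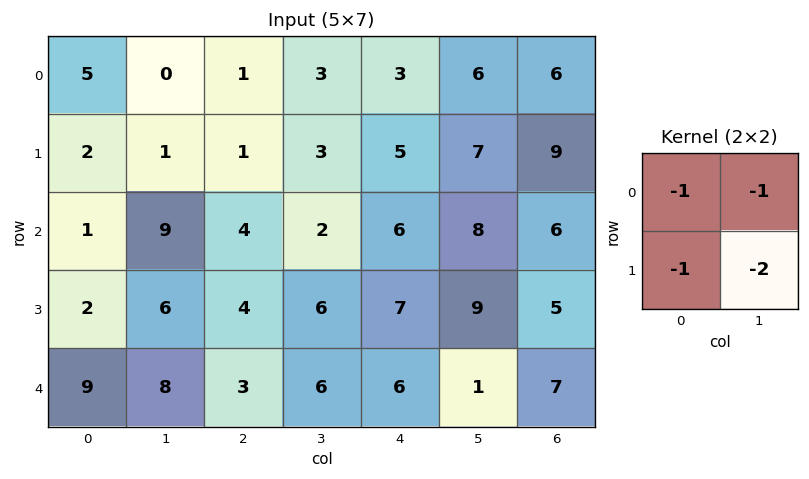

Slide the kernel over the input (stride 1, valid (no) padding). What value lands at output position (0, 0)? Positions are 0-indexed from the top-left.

The receptive field on the input at this output position is [5 0 / 2 1]. Elementwise product with the kernel and sum: 5·-1 + 0·-1 + 2·-1 + 1·-2.

-9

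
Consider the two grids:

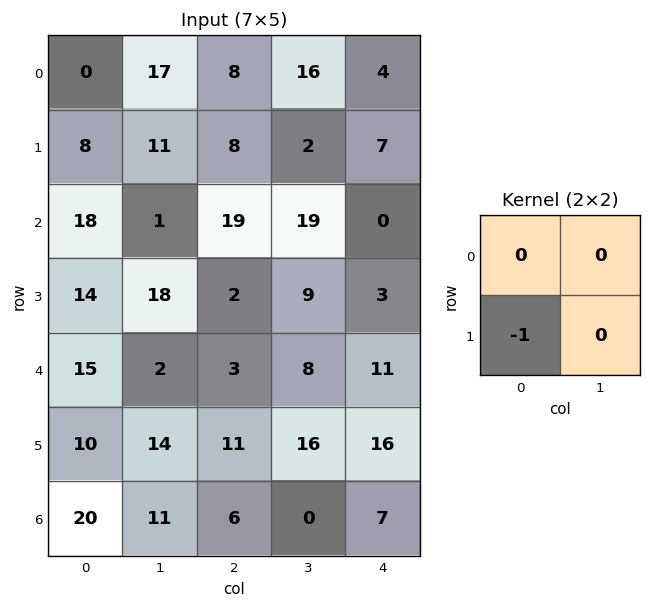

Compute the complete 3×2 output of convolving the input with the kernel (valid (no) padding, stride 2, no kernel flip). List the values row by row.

-8 -8
-14 -2
-10 -11

Output[0,0]: The receptive field on the input at this output position is [0 17 / 8 11]. Elementwise product with the kernel and sum: 8·-1.
Output[0,1]: The receptive field on the input at this output position is [8 16 / 8 2]. Elementwise product with the kernel and sum: 8·-1.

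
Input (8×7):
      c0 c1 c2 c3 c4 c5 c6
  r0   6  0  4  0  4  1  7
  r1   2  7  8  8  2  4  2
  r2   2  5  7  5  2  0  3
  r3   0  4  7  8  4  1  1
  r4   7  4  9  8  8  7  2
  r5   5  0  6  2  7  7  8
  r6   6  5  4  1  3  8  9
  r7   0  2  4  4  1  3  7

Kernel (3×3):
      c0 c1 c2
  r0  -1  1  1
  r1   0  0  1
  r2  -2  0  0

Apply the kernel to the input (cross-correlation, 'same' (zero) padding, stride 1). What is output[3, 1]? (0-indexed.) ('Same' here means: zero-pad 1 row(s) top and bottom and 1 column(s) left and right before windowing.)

The receptive field on the zero-padded input at this output position is [2 5 7 / 0 4 7 / 7 4 9]. Elementwise product with the kernel and sum: 2·-1 + 5·1 + 7·1 + 7·1 + 7·-2.

3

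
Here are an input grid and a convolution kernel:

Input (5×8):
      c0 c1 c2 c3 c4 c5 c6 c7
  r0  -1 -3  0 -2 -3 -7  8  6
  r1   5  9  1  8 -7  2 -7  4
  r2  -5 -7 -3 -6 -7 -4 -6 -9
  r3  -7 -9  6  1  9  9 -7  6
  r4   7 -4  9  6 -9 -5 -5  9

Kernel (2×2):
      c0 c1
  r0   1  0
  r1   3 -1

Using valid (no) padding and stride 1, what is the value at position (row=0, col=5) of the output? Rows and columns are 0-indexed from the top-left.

The receptive field on the input at this output position is [-7 8 / 2 -7]. Elementwise product with the kernel and sum: -7·1 + 2·3 + -7·-1.

6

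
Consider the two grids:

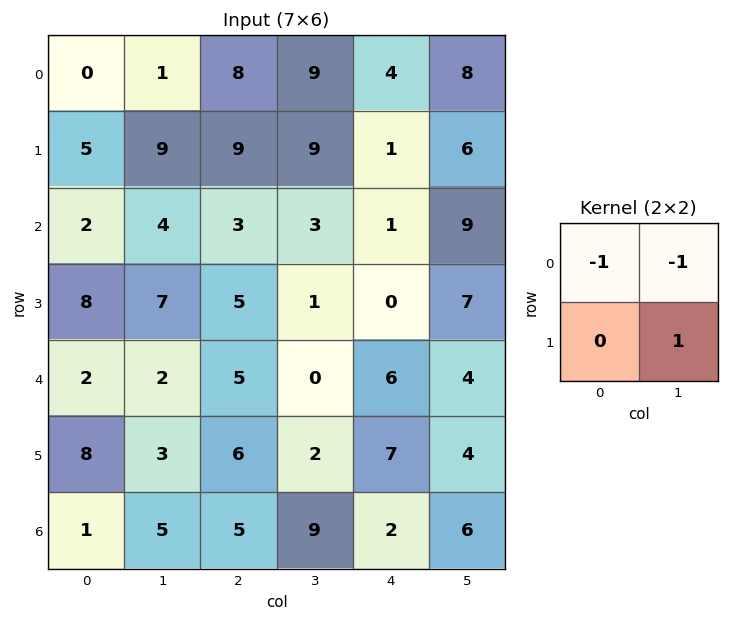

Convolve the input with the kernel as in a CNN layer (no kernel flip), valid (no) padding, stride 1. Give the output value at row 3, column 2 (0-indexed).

-6

The receptive field on the input at this output position is [5 1 / 5 0]. Elementwise product with the kernel and sum: 5·-1 + 1·-1 + 0·1.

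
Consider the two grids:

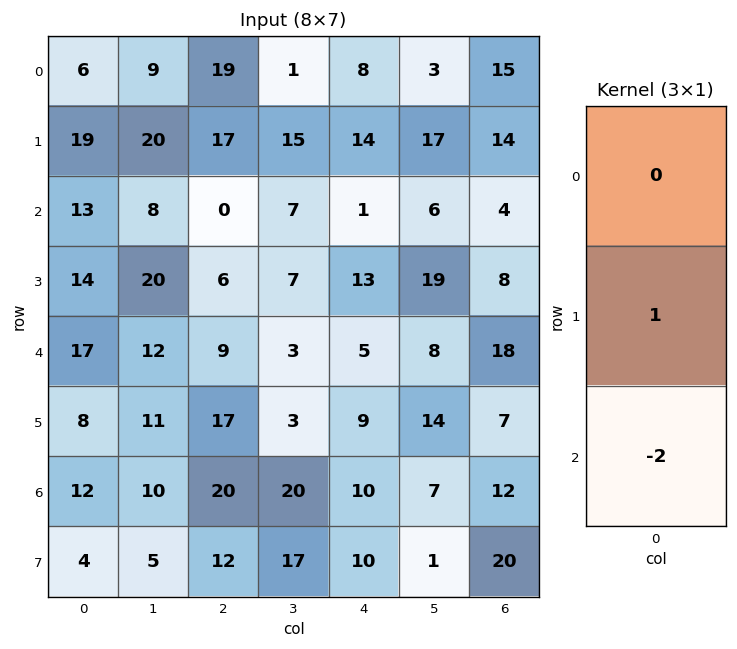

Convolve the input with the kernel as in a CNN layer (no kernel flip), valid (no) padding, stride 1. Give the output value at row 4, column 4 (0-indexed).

The receptive field on the input at this output position is [5 / 9 / 10]. Elementwise product with the kernel and sum: 9·1 + 10·-2.

-11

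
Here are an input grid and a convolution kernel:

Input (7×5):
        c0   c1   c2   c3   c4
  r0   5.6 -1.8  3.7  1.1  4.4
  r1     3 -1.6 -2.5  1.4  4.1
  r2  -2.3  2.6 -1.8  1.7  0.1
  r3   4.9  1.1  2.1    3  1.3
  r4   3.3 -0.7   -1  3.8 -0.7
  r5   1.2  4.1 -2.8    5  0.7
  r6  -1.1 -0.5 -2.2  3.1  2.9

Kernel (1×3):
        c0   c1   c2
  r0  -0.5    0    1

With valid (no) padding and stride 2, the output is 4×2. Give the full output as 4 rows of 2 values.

0.9 2.55
-0.65 1
-2.65 -0.2
-1.65 4

Output[0,0]: The receptive field on the input at this output position is [5.6 -1.8 3.7]. Elementwise product with the kernel and sum: 5.6·-0.5 + 3.7·1.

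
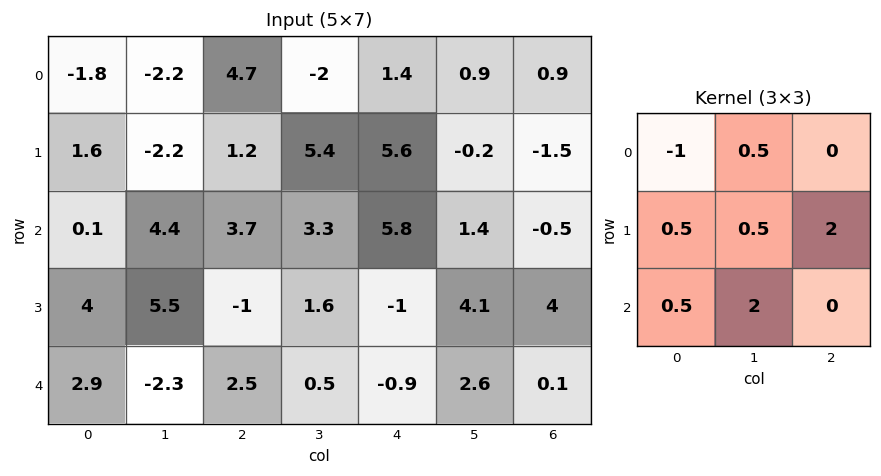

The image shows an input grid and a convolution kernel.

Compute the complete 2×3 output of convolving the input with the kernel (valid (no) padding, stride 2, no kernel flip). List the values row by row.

11.65 17.25 4.45
1.7 -1.5 9.2

Output[0,0]: The receptive field on the input at this output position is [-1.8 -2.2 4.7 / 1.6 -2.2 1.2 / 0.1 4.4 3.7]. Elementwise product with the kernel and sum: -1.8·-1 + -2.2·0.5 + 1.6·0.5 + -2.2·0.5 + 1.2·2 + 0.1·0.5 + 4.4·2.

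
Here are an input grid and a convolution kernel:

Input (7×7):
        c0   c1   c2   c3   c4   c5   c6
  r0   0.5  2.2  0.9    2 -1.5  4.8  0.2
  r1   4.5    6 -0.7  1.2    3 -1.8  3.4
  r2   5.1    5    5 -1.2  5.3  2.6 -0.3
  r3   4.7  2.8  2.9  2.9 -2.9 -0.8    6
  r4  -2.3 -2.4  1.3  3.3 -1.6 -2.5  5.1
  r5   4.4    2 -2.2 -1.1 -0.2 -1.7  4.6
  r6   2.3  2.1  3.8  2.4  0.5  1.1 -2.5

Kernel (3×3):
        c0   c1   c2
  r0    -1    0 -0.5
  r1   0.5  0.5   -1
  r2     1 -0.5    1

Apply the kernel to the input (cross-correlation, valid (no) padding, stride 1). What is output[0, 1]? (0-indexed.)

-0.45

The receptive field on the input at this output position is [2.2 0.9 2 / 6 -0.7 1.2 / 5 5 -1.2]. Elementwise product with the kernel and sum: 2.2·-1 + 2·-0.5 + 6·0.5 + -0.7·0.5 + 1.2·-1 + 5·1 + 5·-0.5 + -1.2·1.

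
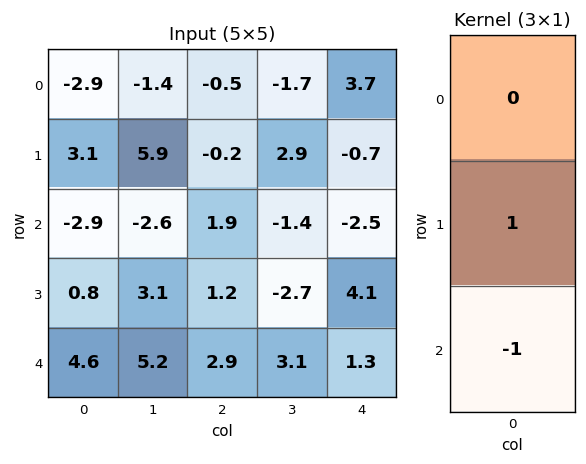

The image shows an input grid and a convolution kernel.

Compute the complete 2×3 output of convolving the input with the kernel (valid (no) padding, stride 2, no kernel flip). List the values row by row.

Output[0,0]: The receptive field on the input at this output position is [-2.9 / 3.1 / -2.9]. Elementwise product with the kernel and sum: 3.1·1 + -2.9·-1.

6 -2.1 1.8
-3.8 -1.7 2.8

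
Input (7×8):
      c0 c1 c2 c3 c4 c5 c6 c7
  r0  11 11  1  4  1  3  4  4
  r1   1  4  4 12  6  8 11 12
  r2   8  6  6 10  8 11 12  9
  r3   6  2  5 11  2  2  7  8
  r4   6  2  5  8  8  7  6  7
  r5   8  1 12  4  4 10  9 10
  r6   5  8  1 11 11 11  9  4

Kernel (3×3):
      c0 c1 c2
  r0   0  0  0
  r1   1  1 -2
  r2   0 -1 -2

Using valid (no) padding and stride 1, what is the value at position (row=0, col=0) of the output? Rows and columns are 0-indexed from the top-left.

-21

The receptive field on the input at this output position is [11 11 1 / 1 4 4 / 8 6 6]. Elementwise product with the kernel and sum: 1·1 + 4·1 + 4·-2 + 6·-1 + 6·-2.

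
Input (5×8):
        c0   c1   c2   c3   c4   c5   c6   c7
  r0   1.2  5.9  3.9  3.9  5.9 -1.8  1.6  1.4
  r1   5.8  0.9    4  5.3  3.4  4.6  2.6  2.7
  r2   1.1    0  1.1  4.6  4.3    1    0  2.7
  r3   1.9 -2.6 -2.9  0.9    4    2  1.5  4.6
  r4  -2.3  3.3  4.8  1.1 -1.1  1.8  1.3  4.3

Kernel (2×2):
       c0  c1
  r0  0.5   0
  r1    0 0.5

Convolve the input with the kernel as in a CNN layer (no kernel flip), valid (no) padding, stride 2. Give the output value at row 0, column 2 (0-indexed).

The receptive field on the input at this output position is [5.9 -1.8 / 3.4 4.6]. Elementwise product with the kernel and sum: 5.9·0.5 + 4.6·0.5.

5.25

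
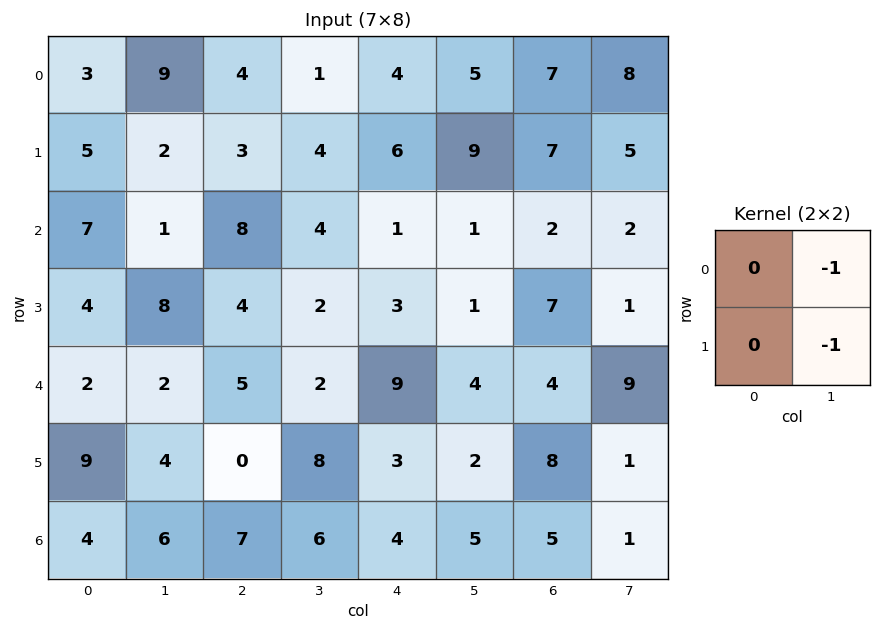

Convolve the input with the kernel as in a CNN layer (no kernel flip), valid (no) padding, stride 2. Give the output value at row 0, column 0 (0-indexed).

-11

The receptive field on the input at this output position is [3 9 / 5 2]. Elementwise product with the kernel and sum: 9·-1 + 2·-1.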